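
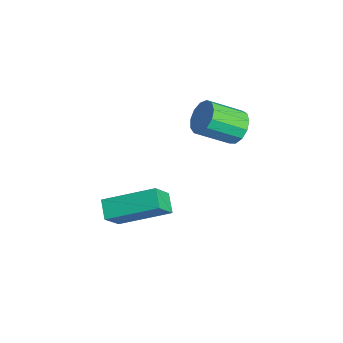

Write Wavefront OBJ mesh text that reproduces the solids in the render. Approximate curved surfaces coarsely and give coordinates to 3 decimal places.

v -1.786 3.918 2.821
v -1.182 4.031 3.196
v -1.47 2.796 4.034
v -2.074 2.682 3.659
v -1.477 4.232 3.39
v -1.764 2.996 4.228
v -1.869 4.332 3.404
v -2.157 3.097 4.242
v -2.236 4.301 3.232
v -2.524 3.066 4.07
v -2.459 4.148 2.93
v -2.747 2.913 3.768
v -2.469 3.922 2.594
v -2.757 2.687 3.431
v -2.262 3.695 2.329
v -2.55 2.46 3.167
v -1.904 3.538 2.221
v -2.192 2.303 3.058
v -1.508 3.502 2.303
v -1.796 2.266 3.141
v -1.201 3.598 2.55
v -1.489 2.362 3.388
v -1.079 3.795 2.883
v -1.367 2.56 3.721
v -1.218 -0.846 -0.433
v -1.921 -0.693 -0.04
v -0.417 0.867 0.333
v -1.12 1.02 0.726
v -0.78 -1.52 0.614
v -1.483 -1.367 1.007
v 0.021 0.193 1.38
v -0.682 0.346 1.773
f 2 1 5
f 2 5 3
f 3 5 6
f 3 6 4
f 5 1 7
f 5 7 6
f 6 7 8
f 6 8 4
f 7 1 9
f 7 9 8
f 8 9 10
f 8 10 4
f 9 1 11
f 9 11 10
f 10 11 12
f 10 12 4
f 11 1 13
f 11 13 12
f 12 13 14
f 12 14 4
f 13 1 15
f 13 15 14
f 14 15 16
f 14 16 4
f 15 1 17
f 15 17 16
f 16 17 18
f 16 18 4
f 17 1 19
f 17 19 18
f 18 19 20
f 18 20 4
f 19 1 21
f 19 21 20
f 20 21 22
f 20 22 4
f 21 1 23
f 21 23 22
f 22 23 24
f 22 24 4
f 23 1 2
f 23 2 24
f 24 2 3
f 24 3 4
f 26 28 25
f 29 26 25
f 25 28 27
f 27 29 25
f 26 32 28
f 30 26 29
f 30 32 26
f 28 32 27
f 31 29 27
f 27 32 31
f 31 30 29
f 32 30 31



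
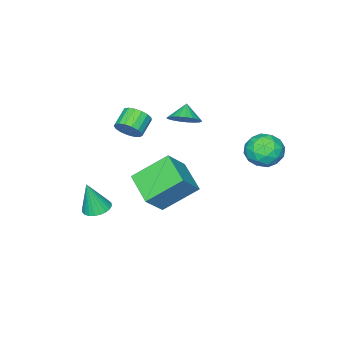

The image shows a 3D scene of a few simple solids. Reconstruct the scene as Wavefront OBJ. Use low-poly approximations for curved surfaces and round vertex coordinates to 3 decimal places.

v 0.437 -2.833 1.155
v 0.826 -3.347 1.577
v -0.128 -3.6 2.147
v -0.517 -3.087 1.725
v 0.857 -3.034 1.769
v -0.097 -3.287 2.339
v 0.792 -2.674 1.82
v -0.162 -2.928 2.39
v 0.646 -2.352 1.718
v -0.308 -2.605 2.288
v 0.452 -2.139 1.488
v -0.502 -2.393 2.058
v 0.254 -2.086 1.181
v -0.7 -2.339 1.752
v 0.099 -2.203 0.869
v -0.855 -2.457 1.439
v 0.021 -2.466 0.622
v -0.933 -2.719 1.192
v 0.038 -2.812 0.497
v -0.916 -3.065 1.067
v 0.147 -3.163 0.523
v -0.807 -3.417 1.093
v 0.322 -3.439 0.693
v -0.632 -3.692 1.263
v 0.524 -3.576 0.97
v -0.43 -3.829 1.54
v 0.705 -3.542 1.289
v -0.249 -3.796 1.859
v -3.572 2.933 1.052
v -3.265 3.44 0.171
v -1.995 3.12 1.709
v -1.688 3.627 0.828
v -2.377 4.087 1.492
v -3.352 3.971 1.086
v -1.908 2.589 0.794
v -2.883 2.473 0.388
v -2.237 3.227 0.011
v -2.526 4.153 0.443
v -2.734 2.407 1.437
v -3.023 3.333 1.869
v -3.557 3.17 0.554
v -1.703 3.39 1.326
v -2.108 3.661 1.717
v -1.928 3.958 1.199
v -3.608 3.482 1.092
v -3.427 3.78 0.574
v -2.906 4.161 1.35
v -1.833 2.78 1.306
v -1.652 3.078 0.788
v -3.332 2.602 0.681
v -3.152 2.899 0.163
v -2.354 2.399 0.53
v -2.772 3.343 -0.058
v -1.845 3.453 0.328
v -1.975 2.842 0.308
v -2.547 2.774 0.07
v -2.942 3.887 0.196
v -2.016 3.997 0.582
v -2.421 4.268 0.972
v -2.993 4.199 0.734
v -2.338 3.762 0.102
v -3.244 2.563 1.298
v -2.318 2.673 1.684
v -2.267 2.361 1.146
v -2.839 2.292 0.908
v -3.415 3.107 1.552
v -2.488 3.217 1.938
v -2.713 3.786 1.81
v -3.285 3.718 1.572
v -2.922 2.798 1.778
v 3.52 -2.042 -2.523
v 4.238 -1.857 -2.637
v 3.88 -2.358 -0.777
v 4.123 -1.598 -2.567
v 3.916 -1.406 -2.489
v 3.649 -1.311 -2.417
v 3.362 -1.327 -2.361
v 3.099 -1.452 -2.33
v 2.901 -1.667 -2.328
v 2.797 -1.939 -2.355
v 2.803 -2.227 -2.409
v 2.918 -2.487 -2.479
v 3.125 -2.679 -2.556
v 3.392 -2.774 -2.629
v 3.679 -2.757 -2.685
v 3.941 -2.632 -2.716
v 4.14 -2.417 -2.718
v 4.244 -2.145 -2.69
v 0.852 1.248 0.799
v 1.984 1.218 1.998
v 1.566 2.832 0.164
v 2.698 2.802 1.364
v 2.202 0.118 -0.504
v 3.334 0.088 0.696
v 2.916 1.702 -1.138
v 4.048 1.672 0.061
v -2.363 -1.647 1.085
v -1.685 -2.136 1.391
v -2.957 -2.013 1.815
v -1.645 -1.821 1.581
v -1.729 -1.476 1.685
v -1.923 -1.161 1.686
v -2.192 -0.93 1.582
v -2.492 -0.822 1.393
v -2.769 -0.858 1.15
v -2.976 -1.03 0.896
v -3.077 -1.308 0.675
v -3.054 -1.646 0.524
v -2.913 -1.983 0.47
v -2.676 -2.263 0.523
v -2.385 -2.436 0.673
v -2.09 -2.473 0.894
v -1.843 -2.367 1.147
f 2 1 5
f 2 5 3
f 3 5 6
f 3 6 4
f 5 1 7
f 5 7 6
f 6 7 8
f 6 8 4
f 7 1 9
f 7 9 8
f 8 9 10
f 8 10 4
f 9 1 11
f 9 11 10
f 10 11 12
f 10 12 4
f 11 1 13
f 11 13 12
f 12 13 14
f 12 14 4
f 13 1 15
f 13 15 14
f 14 15 16
f 14 16 4
f 15 1 17
f 15 17 16
f 16 17 18
f 16 18 4
f 17 1 19
f 17 19 18
f 18 19 20
f 18 20 4
f 19 1 21
f 19 21 20
f 20 21 22
f 20 22 4
f 21 1 23
f 21 23 22
f 22 23 24
f 22 24 4
f 23 1 25
f 23 25 24
f 24 25 26
f 24 26 4
f 25 1 27
f 25 27 26
f 26 27 28
f 26 28 4
f 27 1 2
f 27 2 28
f 28 2 3
f 28 3 4
f 29 66 45
f 66 40 69
f 45 69 34
f 66 69 45
f 29 45 41
f 45 34 46
f 41 46 30
f 45 46 41
f 29 41 50
f 41 30 51
f 50 51 36
f 41 51 50
f 29 50 62
f 50 36 65
f 62 65 39
f 50 65 62
f 29 62 66
f 62 39 70
f 66 70 40
f 62 70 66
f 30 46 57
f 46 34 60
f 57 60 38
f 46 60 57
f 34 69 47
f 69 40 68
f 47 68 33
f 69 68 47
f 40 70 67
f 70 39 63
f 67 63 31
f 70 63 67
f 39 65 64
f 65 36 52
f 64 52 35
f 65 52 64
f 36 51 56
f 51 30 53
f 56 53 37
f 51 53 56
f 32 58 44
f 58 38 59
f 44 59 33
f 58 59 44
f 32 44 42
f 44 33 43
f 42 43 31
f 44 43 42
f 32 42 49
f 42 31 48
f 49 48 35
f 42 48 49
f 32 49 54
f 49 35 55
f 54 55 37
f 49 55 54
f 32 54 58
f 54 37 61
f 58 61 38
f 54 61 58
f 33 59 47
f 59 38 60
f 47 60 34
f 59 60 47
f 31 43 67
f 43 33 68
f 67 68 40
f 43 68 67
f 35 48 64
f 48 31 63
f 64 63 39
f 48 63 64
f 37 55 56
f 55 35 52
f 56 52 36
f 55 52 56
f 38 61 57
f 61 37 53
f 57 53 30
f 61 53 57
f 72 71 74
f 72 74 73
f 74 71 75
f 74 75 73
f 75 71 76
f 75 76 73
f 76 71 77
f 76 77 73
f 77 71 78
f 77 78 73
f 78 71 79
f 78 79 73
f 79 71 80
f 79 80 73
f 80 71 81
f 80 81 73
f 81 71 82
f 81 82 73
f 82 71 83
f 82 83 73
f 83 71 84
f 83 84 73
f 84 71 85
f 84 85 73
f 85 71 86
f 85 86 73
f 86 71 87
f 86 87 73
f 87 71 88
f 87 88 73
f 88 71 72
f 88 72 73
f 90 92 89
f 93 90 89
f 89 92 91
f 91 93 89
f 90 96 92
f 94 90 93
f 94 96 90
f 92 96 91
f 95 93 91
f 91 96 95
f 95 94 93
f 96 94 95
f 98 97 100
f 98 100 99
f 100 97 101
f 100 101 99
f 101 97 102
f 101 102 99
f 102 97 103
f 102 103 99
f 103 97 104
f 103 104 99
f 104 97 105
f 104 105 99
f 105 97 106
f 105 106 99
f 106 97 107
f 106 107 99
f 107 97 108
f 107 108 99
f 108 97 109
f 108 109 99
f 109 97 110
f 109 110 99
f 110 97 111
f 110 111 99
f 111 97 112
f 111 112 99
f 112 97 113
f 112 113 99
f 113 97 98
f 113 98 99



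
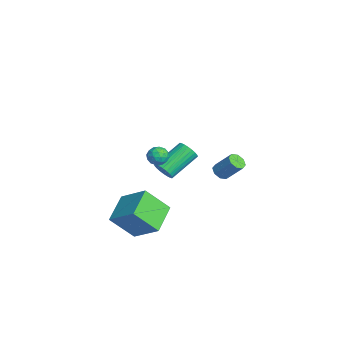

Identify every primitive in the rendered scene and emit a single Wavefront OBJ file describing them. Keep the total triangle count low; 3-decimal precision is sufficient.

v -2.185 1.564 -1.1
v -1.816 1.11 -0.969
v -1.225 1.922 0.172
v -1.595 2.376 0.04
v -1.633 1.403 -1.272
v -1.043 2.215 -0.131
v -1.774 1.79 -1.474
v -1.184 2.603 -0.334
v -2.156 2.045 -1.458
v -1.566 2.857 -0.317
v -2.555 2.018 -1.232
v -1.964 2.83 -0.091
v -2.737 1.725 -0.929
v -2.147 2.537 0.212
v -2.596 1.337 -0.726
v -2.006 2.15 0.414
v -2.214 1.083 -0.743
v -1.624 1.895 0.398
v 3.264 -4.347 -2.139
v 3.155 -5.674 -0.7
v 1.745 -3.429 -1.407
v 1.636 -4.755 0.031
v 4.464 -3.245 -1.031
v 4.355 -4.571 0.407
v 2.945 -2.326 -0.3
v 2.836 -3.653 1.139
v -3.247 -1.545 -1.33
v -2.773 -1.651 -0.799
v -3.618 -0.021 0.281
v -4.093 0.085 -0.25
v -2.633 -1.47 -0.962
v -3.478 0.16 0.118
v -2.587 -1.301 -1.181
v -3.432 0.329 -0.101
v -2.641 -1.169 -1.423
v -3.486 0.461 -0.343
v -2.787 -1.094 -1.651
v -3.632 0.536 -0.571
v -3.004 -1.087 -1.83
v -3.849 0.542 -0.75
v -3.257 -1.151 -1.932
v -4.102 0.479 -0.853
v -3.509 -1.274 -1.943
v -4.355 0.356 -0.864
v -3.722 -1.439 -1.861
v -4.567 0.191 -0.781
v -3.862 -1.62 -1.698
v -4.707 0.01 -0.618
v -3.908 -1.789 -1.479
v -4.753 -0.159 -0.399
v -3.854 -1.921 -1.237
v -4.699 -0.291 -0.157
v -3.708 -1.996 -1.009
v -4.553 -0.366 0.071
v -3.491 -2.002 -0.83
v -4.336 -0.373 0.25
v -3.238 -1.939 -0.727
v -4.083 -0.309 0.352
v -2.985 -1.816 -0.716
v -3.831 -0.186 0.363
v 2.051 -2.244 3.473
v 2.55 -2.569 3.738
v 1.77 -3.111 2.942
v 2.269 -3.436 3.207
v 1.765 -3.254 3.578
v 1.938 -2.718 3.906
v 2.382 -2.962 2.774
v 2.555 -2.426 3.102
v 2.755 -3.012 3.306
v 2.373 -3.193 3.803
v 1.947 -2.487 2.877
v 1.565 -2.668 3.374
v 2.325 -2.33 3.652
v 1.995 -3.35 3.028
v 1.698 -3.243 3.246
v 1.992 -3.434 3.402
v 1.965 -2.418 3.751
v 2.259 -2.609 3.907
v 1.797 -3.012 3.813
v 2.061 -3.071 2.773
v 2.355 -3.262 2.929
v 2.328 -2.246 3.278
v 2.622 -2.437 3.434
v 2.523 -2.668 2.867
v 2.739 -2.782 3.554
v 2.574 -3.291 3.242
v 2.64 -3.012 2.987
v 2.742 -2.698 3.18
v 2.515 -2.888 3.846
v 2.35 -3.398 3.534
v 2.053 -3.291 3.752
v 2.155 -2.976 3.945
v 2.635 -3.148 3.592
v 1.97 -2.282 3.146
v 1.805 -2.792 2.834
v 2.165 -2.704 2.735
v 2.267 -2.389 2.928
v 1.746 -2.389 3.438
v 1.581 -2.898 3.126
v 1.578 -2.982 3.5
v 1.68 -2.668 3.693
v 1.685 -2.532 3.088
f 2 1 5
f 2 5 3
f 3 5 6
f 3 6 4
f 5 1 7
f 5 7 6
f 6 7 8
f 6 8 4
f 7 1 9
f 7 9 8
f 8 9 10
f 8 10 4
f 9 1 11
f 9 11 10
f 10 11 12
f 10 12 4
f 11 1 13
f 11 13 12
f 12 13 14
f 12 14 4
f 13 1 15
f 13 15 14
f 14 15 16
f 14 16 4
f 15 1 17
f 15 17 16
f 16 17 18
f 16 18 4
f 17 1 2
f 17 2 18
f 18 2 3
f 18 3 4
f 20 22 19
f 23 20 19
f 19 22 21
f 21 23 19
f 20 26 22
f 24 20 23
f 24 26 20
f 22 26 21
f 25 23 21
f 21 26 25
f 25 24 23
f 26 24 25
f 28 27 31
f 28 31 29
f 29 31 32
f 29 32 30
f 31 27 33
f 31 33 32
f 32 33 34
f 32 34 30
f 33 27 35
f 33 35 34
f 34 35 36
f 34 36 30
f 35 27 37
f 35 37 36
f 36 37 38
f 36 38 30
f 37 27 39
f 37 39 38
f 38 39 40
f 38 40 30
f 39 27 41
f 39 41 40
f 40 41 42
f 40 42 30
f 41 27 43
f 41 43 42
f 42 43 44
f 42 44 30
f 43 27 45
f 43 45 44
f 44 45 46
f 44 46 30
f 45 27 47
f 45 47 46
f 46 47 48
f 46 48 30
f 47 27 49
f 47 49 48
f 48 49 50
f 48 50 30
f 49 27 51
f 49 51 50
f 50 51 52
f 50 52 30
f 51 27 53
f 51 53 52
f 52 53 54
f 52 54 30
f 53 27 55
f 53 55 54
f 54 55 56
f 54 56 30
f 55 27 57
f 55 57 56
f 56 57 58
f 56 58 30
f 57 27 59
f 57 59 58
f 58 59 60
f 58 60 30
f 59 27 28
f 59 28 60
f 60 28 29
f 60 29 30
f 61 98 77
f 98 72 101
f 77 101 66
f 98 101 77
f 61 77 73
f 77 66 78
f 73 78 62
f 77 78 73
f 61 73 82
f 73 62 83
f 82 83 68
f 73 83 82
f 61 82 94
f 82 68 97
f 94 97 71
f 82 97 94
f 61 94 98
f 94 71 102
f 98 102 72
f 94 102 98
f 62 78 89
f 78 66 92
f 89 92 70
f 78 92 89
f 66 101 79
f 101 72 100
f 79 100 65
f 101 100 79
f 72 102 99
f 102 71 95
f 99 95 63
f 102 95 99
f 71 97 96
f 97 68 84
f 96 84 67
f 97 84 96
f 68 83 88
f 83 62 85
f 88 85 69
f 83 85 88
f 64 90 76
f 90 70 91
f 76 91 65
f 90 91 76
f 64 76 74
f 76 65 75
f 74 75 63
f 76 75 74
f 64 74 81
f 74 63 80
f 81 80 67
f 74 80 81
f 64 81 86
f 81 67 87
f 86 87 69
f 81 87 86
f 64 86 90
f 86 69 93
f 90 93 70
f 86 93 90
f 65 91 79
f 91 70 92
f 79 92 66
f 91 92 79
f 63 75 99
f 75 65 100
f 99 100 72
f 75 100 99
f 67 80 96
f 80 63 95
f 96 95 71
f 80 95 96
f 69 87 88
f 87 67 84
f 88 84 68
f 87 84 88
f 70 93 89
f 93 69 85
f 89 85 62
f 93 85 89



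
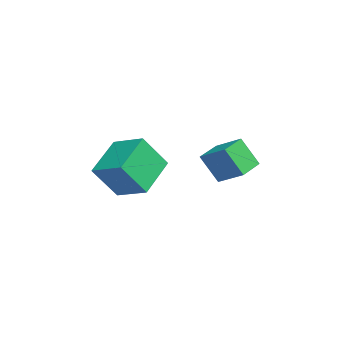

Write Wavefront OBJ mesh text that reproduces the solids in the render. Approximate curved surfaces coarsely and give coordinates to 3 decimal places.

v 1.272 -0.033 3.28
v 1.624 -0.832 4.488
v 2.022 0.919 3.691
v 2.374 0.12 4.898
v 2.566 -0.7 2.462
v 2.918 -1.499 3.669
v 3.316 0.252 2.872
v 3.668 -0.547 4.08
v 1.488 3.08 3.163
v 1.34 2.486 4.218
v 2.096 3.861 3.688
v 1.947 3.267 4.743
v 2.353 2.533 2.977
v 2.204 1.939 4.032
v 2.96 3.314 3.502
v 2.812 2.72 4.557
f 2 4 1
f 5 2 1
f 1 4 3
f 3 5 1
f 2 8 4
f 6 2 5
f 6 8 2
f 4 8 3
f 7 5 3
f 3 8 7
f 7 6 5
f 8 6 7
f 10 12 9
f 13 10 9
f 9 12 11
f 11 13 9
f 10 16 12
f 14 10 13
f 14 16 10
f 12 16 11
f 15 13 11
f 11 16 15
f 15 14 13
f 16 14 15



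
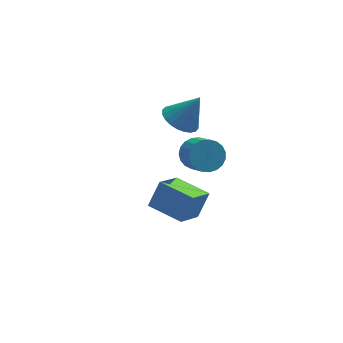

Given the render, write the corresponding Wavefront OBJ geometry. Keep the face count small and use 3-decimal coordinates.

v -3.695 1.021 -3.897
v -3.049 0.823 -3.737
v -4.091 0.437 -3.023
v -3.445 0.239 -2.863
v -3.635 0.902 -2.782
v -3.391 1.263 -3.322
v -3.749 -0.003 -3.438
v -3.505 0.358 -3.978
v -3.083 0.191 -3.453
v -3.012 0.75 -3.048
v -4.128 0.51 -3.712
v -4.057 1.069 -3.307
v -3.338 0.973 -3.894
v -3.802 0.287 -2.866
v -3.914 0.676 -2.819
v -3.535 0.56 -2.725
v -3.538 1.231 -3.65
v -3.159 1.115 -3.556
v -3.503 1.162 -2.995
v -3.981 0.145 -3.204
v -3.602 0.029 -3.11
v -3.605 0.7 -4.035
v -3.226 0.584 -3.941
v -3.637 0.098 -3.765
v -2.978 0.485 -3.633
v -3.21 0.142 -3.119
v -3.389 -0 -3.457
v -3.245 0.212 -3.774
v -2.936 0.814 -3.394
v -3.169 0.471 -2.881
v -3.281 0.86 -2.833
v -3.137 1.072 -3.151
v -2.956 0.442 -3.228
v -3.971 0.789 -3.879
v -4.204 0.446 -3.366
v -4.003 0.188 -3.609
v -3.859 0.4 -3.927
v -3.93 1.118 -3.641
v -4.162 0.775 -3.127
v -3.895 1.048 -2.986
v -3.751 1.26 -3.303
v -4.184 0.818 -3.532
v -5.015 -1.506 -1.16
v -4.362 -1.047 0.039
v -3.973 -0.431 -2.14
v -3.319 0.028 -0.941
v -3.781 -2.848 -1.319
v -3.127 -2.389 -0.12
v -2.738 -1.773 -2.299
v -2.085 -1.314 -1.1
v -2.63 2.242 1.308
v -1.981 2.918 0.958
v -1.71 2.158 2.852
v -2.246 3.148 1.129
v -2.57 3.24 1.326
v -2.903 3.18 1.521
v -3.194 2.978 1.684
v -3.399 2.663 1.789
v -3.487 2.284 1.821
v -3.445 1.899 1.774
v -3.279 1.566 1.657
v -3.014 1.336 1.487
v -2.69 1.244 1.289
v -2.358 1.304 1.094
v -2.066 1.507 0.932
v -1.861 1.822 0.826
v -1.773 2.2 0.795
v -1.815 2.585 0.841
v -2.692 -1.323 2.097
v -2.379 -1.785 1.443
v -2.194 -2.999 2.389
v -2.508 -2.537 3.043
v -2.083 -1.636 1.577
v -1.898 -2.85 2.523
v -1.892 -1.432 1.801
v -1.708 -2.646 2.747
v -1.84 -1.21 2.076
v -1.656 -2.424 3.022
v -1.935 -1.007 2.355
v -1.751 -2.221 3.301
v -2.161 -0.859 2.589
v -1.977 -2.073 3.535
v -2.479 -0.791 2.738
v -2.295 -2.005 3.684
v -2.834 -0.815 2.776
v -2.649 -2.029 3.722
v -3.164 -0.927 2.697
v -2.98 -2.141 3.643
v -3.413 -1.107 2.514
v -3.228 -2.321 3.46
v -3.537 -1.325 2.259
v -3.352 -2.539 3.205
v -3.515 -1.542 1.976
v -3.331 -2.756 2.922
v -3.351 -1.722 1.714
v -3.166 -2.936 2.66
v -3.073 -1.832 1.518
v -2.888 -3.046 2.464
v -2.729 -1.855 1.422
v -2.545 -3.069 2.368
f 1 38 17
f 38 12 41
f 17 41 6
f 38 41 17
f 1 17 13
f 17 6 18
f 13 18 2
f 17 18 13
f 1 13 22
f 13 2 23
f 22 23 8
f 13 23 22
f 1 22 34
f 22 8 37
f 34 37 11
f 22 37 34
f 1 34 38
f 34 11 42
f 38 42 12
f 34 42 38
f 2 18 29
f 18 6 32
f 29 32 10
f 18 32 29
f 6 41 19
f 41 12 40
f 19 40 5
f 41 40 19
f 12 42 39
f 42 11 35
f 39 35 3
f 42 35 39
f 11 37 36
f 37 8 24
f 36 24 7
f 37 24 36
f 8 23 28
f 23 2 25
f 28 25 9
f 23 25 28
f 4 30 16
f 30 10 31
f 16 31 5
f 30 31 16
f 4 16 14
f 16 5 15
f 14 15 3
f 16 15 14
f 4 14 21
f 14 3 20
f 21 20 7
f 14 20 21
f 4 21 26
f 21 7 27
f 26 27 9
f 21 27 26
f 4 26 30
f 26 9 33
f 30 33 10
f 26 33 30
f 5 31 19
f 31 10 32
f 19 32 6
f 31 32 19
f 3 15 39
f 15 5 40
f 39 40 12
f 15 40 39
f 7 20 36
f 20 3 35
f 36 35 11
f 20 35 36
f 9 27 28
f 27 7 24
f 28 24 8
f 27 24 28
f 10 33 29
f 33 9 25
f 29 25 2
f 33 25 29
f 44 46 43
f 47 44 43
f 43 46 45
f 45 47 43
f 44 50 46
f 48 44 47
f 48 50 44
f 46 50 45
f 49 47 45
f 45 50 49
f 49 48 47
f 50 48 49
f 52 51 54
f 52 54 53
f 54 51 55
f 54 55 53
f 55 51 56
f 55 56 53
f 56 51 57
f 56 57 53
f 57 51 58
f 57 58 53
f 58 51 59
f 58 59 53
f 59 51 60
f 59 60 53
f 60 51 61
f 60 61 53
f 61 51 62
f 61 62 53
f 62 51 63
f 62 63 53
f 63 51 64
f 63 64 53
f 64 51 65
f 64 65 53
f 65 51 66
f 65 66 53
f 66 51 67
f 66 67 53
f 67 51 68
f 67 68 53
f 68 51 52
f 68 52 53
f 70 69 73
f 70 73 71
f 71 73 74
f 71 74 72
f 73 69 75
f 73 75 74
f 74 75 76
f 74 76 72
f 75 69 77
f 75 77 76
f 76 77 78
f 76 78 72
f 77 69 79
f 77 79 78
f 78 79 80
f 78 80 72
f 79 69 81
f 79 81 80
f 80 81 82
f 80 82 72
f 81 69 83
f 81 83 82
f 82 83 84
f 82 84 72
f 83 69 85
f 83 85 84
f 84 85 86
f 84 86 72
f 85 69 87
f 85 87 86
f 86 87 88
f 86 88 72
f 87 69 89
f 87 89 88
f 88 89 90
f 88 90 72
f 89 69 91
f 89 91 90
f 90 91 92
f 90 92 72
f 91 69 93
f 91 93 92
f 92 93 94
f 92 94 72
f 93 69 95
f 93 95 94
f 94 95 96
f 94 96 72
f 95 69 97
f 95 97 96
f 96 97 98
f 96 98 72
f 97 69 99
f 97 99 98
f 98 99 100
f 98 100 72
f 99 69 70
f 99 70 100
f 100 70 71
f 100 71 72



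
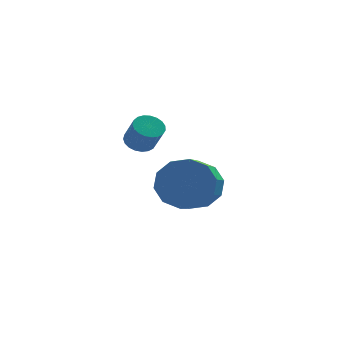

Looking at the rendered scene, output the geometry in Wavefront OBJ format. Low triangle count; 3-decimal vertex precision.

v 2.196 2.303 1.664
v 2.649 2.033 1.359
v 2.918 1.407 2.31
v 2.464 1.677 2.616
v 2.766 2.235 1.458
v 3.035 1.609 2.41
v 2.784 2.448 1.594
v 3.053 1.823 2.545
v 2.7 2.637 1.741
v 2.969 2.011 2.693
v 2.529 2.768 1.876
v 2.798 2.142 2.827
v 2.301 2.818 1.973
v 2.569 2.192 2.925
v 2.054 2.779 2.018
v 2.323 2.154 2.969
v 1.832 2.658 2.001
v 2.1 2.033 2.952
v 1.672 2.476 1.926
v 1.941 1.85 2.877
v 1.603 2.263 1.806
v 1.872 1.638 2.757
v 1.637 2.058 1.661
v 1.906 1.432 2.612
v 1.767 1.894 1.517
v 2.036 1.269 2.468
v 1.971 1.802 1.398
v 2.24 1.176 2.35
v 2.214 1.796 1.326
v 2.483 1.17 2.277
v 2.454 1.878 1.312
v 2.723 1.252 2.263
v 3.718 -0.554 0.632
v 4.486 -0.432 1.367
v 3.91 -2.325 2.282
v 3.142 -2.446 1.548
v 3.934 -0.151 1.6
v 3.359 -2.044 2.515
v 3.3 -0.025 1.463
v 2.724 -1.917 2.379
v 2.825 -0.1 1.009
v 2.249 -1.993 1.924
v 2.691 -0.348 0.411
v 2.116 -2.241 1.326
v 2.95 -0.675 -0.102
v 2.374 -2.568 0.813
v 3.501 -0.956 -0.335
v 2.926 -2.849 0.58
v 4.136 -1.083 -0.199
v 3.56 -2.975 0.717
v 4.611 -1.007 0.256
v 4.035 -2.9 1.171
v 4.744 -0.759 0.854
v 4.169 -2.652 1.769
f 2 1 5
f 2 5 3
f 3 5 6
f 3 6 4
f 5 1 7
f 5 7 6
f 6 7 8
f 6 8 4
f 7 1 9
f 7 9 8
f 8 9 10
f 8 10 4
f 9 1 11
f 9 11 10
f 10 11 12
f 10 12 4
f 11 1 13
f 11 13 12
f 12 13 14
f 12 14 4
f 13 1 15
f 13 15 14
f 14 15 16
f 14 16 4
f 15 1 17
f 15 17 16
f 16 17 18
f 16 18 4
f 17 1 19
f 17 19 18
f 18 19 20
f 18 20 4
f 19 1 21
f 19 21 20
f 20 21 22
f 20 22 4
f 21 1 23
f 21 23 22
f 22 23 24
f 22 24 4
f 23 1 25
f 23 25 24
f 24 25 26
f 24 26 4
f 25 1 27
f 25 27 26
f 26 27 28
f 26 28 4
f 27 1 29
f 27 29 28
f 28 29 30
f 28 30 4
f 29 1 31
f 29 31 30
f 30 31 32
f 30 32 4
f 31 1 2
f 31 2 32
f 32 2 3
f 32 3 4
f 34 33 37
f 34 37 35
f 35 37 38
f 35 38 36
f 37 33 39
f 37 39 38
f 38 39 40
f 38 40 36
f 39 33 41
f 39 41 40
f 40 41 42
f 40 42 36
f 41 33 43
f 41 43 42
f 42 43 44
f 42 44 36
f 43 33 45
f 43 45 44
f 44 45 46
f 44 46 36
f 45 33 47
f 45 47 46
f 46 47 48
f 46 48 36
f 47 33 49
f 47 49 48
f 48 49 50
f 48 50 36
f 49 33 51
f 49 51 50
f 50 51 52
f 50 52 36
f 51 33 53
f 51 53 52
f 52 53 54
f 52 54 36
f 53 33 34
f 53 34 54
f 54 34 35
f 54 35 36



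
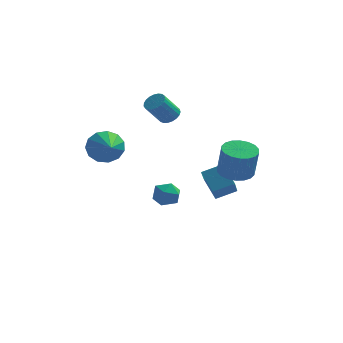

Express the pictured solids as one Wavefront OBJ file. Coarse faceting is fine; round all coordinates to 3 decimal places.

v -1.146 3.72 2.235
v -0.793 4.11 2.635
v -1.522 3.509 3.864
v -1.874 3.12 3.465
v -1.013 4.267 2.581
v -1.741 3.666 3.81
v -1.255 4.328 2.468
v -1.983 3.728 3.697
v -1.478 4.285 2.314
v -2.207 3.684 3.544
v -1.644 4.144 2.147
v -2.373 3.543 3.376
v -1.724 3.93 1.995
v -2.452 3.329 3.224
v -1.703 3.68 1.885
v -2.432 3.079 3.114
v -1.587 3.436 1.835
v -2.315 2.835 3.064
v -1.394 3.242 1.854
v -2.122 2.641 3.084
v -1.158 3.131 1.94
v -1.887 2.53 3.169
v -0.92 3.121 2.076
v -1.649 2.52 3.305
v -0.721 3.215 2.24
v -1.45 2.614 3.469
v -0.596 3.397 2.403
v -1.324 2.796 3.632
v -0.565 3.634 2.537
v -1.294 3.033 3.766
v -0.635 3.887 2.619
v -1.364 3.286 3.848
v -1.089 3.03 -3.562
v -0.495 2.866 -2.944
v -1.825 1.894 -3.156
v -1.231 1.73 -2.538
v -1.751 2.427 -2.469
v -1.297 3.129 -2.72
v -1.023 1.631 -3.38
v -0.569 2.333 -3.631
v -0.455 2.001 -2.831
v -0.904 2.494 -2.269
v -1.416 2.266 -3.831
v -1.865 2.759 -3.269
v -3.745 -1.458 2.239
v -3.177 -0.956 2.907
v -3.135 -3.322 3.121
v -3.692 -1.013 3.144
v -4.223 -1.21 3.093
v -4.602 -1.487 2.771
v -4.709 -1.754 2.281
v -4.51 -1.927 1.776
v -4.068 -1.952 1.419
v -3.523 -1.819 1.322
v -3.048 -1.572 1.516
v -2.795 -1.289 1.94
v -2.843 -1.06 2.458
v 0.889 1.871 -1.545
v 0.897 0.315 -0.194
v 1.976 2.265 -1.098
v 1.984 0.71 0.253
v 1.576 1.05 -2.493
v 1.584 -0.505 -1.142
v 2.663 1.445 -2.046
v 2.671 -0.111 -0.695
v 2.691 0.067 0.11
v 3.494 -0.441 -0.085
v 3.732 -0.735 1.654
v 2.929 -0.227 1.85
v 3.644 -0.039 -0.038
v 3.882 -0.333 1.702
v 3.605 0.384 0.039
v 3.843 0.09 1.778
v 3.385 0.744 0.13
v 3.623 0.451 1.869
v 3.028 0.97 0.217
v 3.266 0.677 1.956
v 2.604 1.017 0.283
v 2.842 0.724 2.022
v 2.197 0.876 0.314
v 2.435 0.583 2.054
v 1.888 0.575 0.306
v 2.126 0.281 2.045
v 1.738 0.173 0.258
v 1.976 -0.121 1.998
v 1.777 -0.25 0.182
v 2.015 -0.544 1.921
v 1.997 -0.611 0.091
v 2.235 -0.904 1.83
v 2.354 -0.837 0.004
v 2.592 -1.13 1.743
v 2.778 -0.884 -0.062
v 3.016 -1.177 1.677
v 3.185 -0.743 -0.094
v 3.423 -1.036 1.646
f 2 1 5
f 2 5 3
f 3 5 6
f 3 6 4
f 5 1 7
f 5 7 6
f 6 7 8
f 6 8 4
f 7 1 9
f 7 9 8
f 8 9 10
f 8 10 4
f 9 1 11
f 9 11 10
f 10 11 12
f 10 12 4
f 11 1 13
f 11 13 12
f 12 13 14
f 12 14 4
f 13 1 15
f 13 15 14
f 14 15 16
f 14 16 4
f 15 1 17
f 15 17 16
f 16 17 18
f 16 18 4
f 17 1 19
f 17 19 18
f 18 19 20
f 18 20 4
f 19 1 21
f 19 21 20
f 20 21 22
f 20 22 4
f 21 1 23
f 21 23 22
f 22 23 24
f 22 24 4
f 23 1 25
f 23 25 24
f 24 25 26
f 24 26 4
f 25 1 27
f 25 27 26
f 26 27 28
f 26 28 4
f 27 1 29
f 27 29 28
f 28 29 30
f 28 30 4
f 29 1 31
f 29 31 30
f 30 31 32
f 30 32 4
f 31 1 2
f 31 2 32
f 32 2 3
f 32 3 4
f 33 44 38
f 33 38 34
f 33 34 40
f 33 40 43
f 33 43 44
f 34 38 42
f 38 44 37
f 44 43 35
f 43 40 39
f 40 34 41
f 36 42 37
f 36 37 35
f 36 35 39
f 36 39 41
f 36 41 42
f 37 42 38
f 35 37 44
f 39 35 43
f 41 39 40
f 42 41 34
f 46 45 48
f 46 48 47
f 48 45 49
f 48 49 47
f 49 45 50
f 49 50 47
f 50 45 51
f 50 51 47
f 51 45 52
f 51 52 47
f 52 45 53
f 52 53 47
f 53 45 54
f 53 54 47
f 54 45 55
f 54 55 47
f 55 45 56
f 55 56 47
f 56 45 57
f 56 57 47
f 57 45 46
f 57 46 47
f 59 61 58
f 62 59 58
f 58 61 60
f 60 62 58
f 59 65 61
f 63 59 62
f 63 65 59
f 61 65 60
f 64 62 60
f 60 65 64
f 64 63 62
f 65 63 64
f 67 66 70
f 67 70 68
f 68 70 71
f 68 71 69
f 70 66 72
f 70 72 71
f 71 72 73
f 71 73 69
f 72 66 74
f 72 74 73
f 73 74 75
f 73 75 69
f 74 66 76
f 74 76 75
f 75 76 77
f 75 77 69
f 76 66 78
f 76 78 77
f 77 78 79
f 77 79 69
f 78 66 80
f 78 80 79
f 79 80 81
f 79 81 69
f 80 66 82
f 80 82 81
f 81 82 83
f 81 83 69
f 82 66 84
f 82 84 83
f 83 84 85
f 83 85 69
f 84 66 86
f 84 86 85
f 85 86 87
f 85 87 69
f 86 66 88
f 86 88 87
f 87 88 89
f 87 89 69
f 88 66 90
f 88 90 89
f 89 90 91
f 89 91 69
f 90 66 92
f 90 92 91
f 91 92 93
f 91 93 69
f 92 66 94
f 92 94 93
f 93 94 95
f 93 95 69
f 94 66 67
f 94 67 95
f 95 67 68
f 95 68 69



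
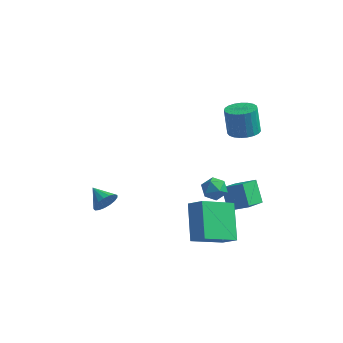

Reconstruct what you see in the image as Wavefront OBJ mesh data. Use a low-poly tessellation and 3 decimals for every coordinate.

v 3.544 1.399 -3.022
v 3.416 -0.271 -1.966
v 2.965 2.07 -2.03
v 2.837 0.4 -0.974
v 4.523 1.6 -2.586
v 4.395 -0.07 -1.53
v 3.944 2.271 -1.594
v 3.816 0.601 -0.538
v 3.109 2.762 1.456
v 3.753 3.252 1.489
v 3.455 3.548 2.898
v 2.811 3.058 2.864
v 3.509 3.464 1.393
v 3.211 3.76 2.801
v 3.196 3.554 1.308
v 2.897 3.85 2.716
v 2.867 3.507 1.248
v 2.569 3.803 2.657
v 2.581 3.331 1.224
v 2.283 3.627 2.633
v 2.386 3.057 1.241
v 2.088 3.353 2.649
v 2.316 2.732 1.294
v 2.018 3.028 2.703
v 2.383 2.412 1.376
v 2.085 2.708 2.784
v 2.576 2.153 1.471
v 2.278 2.449 2.88
v 2.861 1.999 1.563
v 2.562 2.295 2.972
v 3.188 1.977 1.637
v 2.89 2.273 3.046
v 3.503 2.09 1.68
v 3.204 2.386 3.089
v 3.749 2.32 1.684
v 3.45 2.616 3.092
v 3.884 2.627 1.648
v 3.586 2.923 3.057
v 3.886 2.956 1.579
v 3.588 3.252 2.988
v -2.585 -1.006 -2.699
v -2.215 -0.77 -2.154
v -3.495 -0.454 -2.321
v -2.17 -0.535 -2.389
v -2.221 -0.408 -2.695
v -2.354 -0.419 -3.002
v -2.541 -0.563 -3.24
v -2.737 -0.81 -3.353
v -2.899 -1.101 -3.317
v -2.989 -1.37 -3.14
v -2.986 -1.556 -2.861
v -2.891 -1.616 -2.545
v -2.726 -1.537 -2.265
v -2.529 -1.335 -2.084
v -2.344 -1.058 -2.044
v 3.252 -3.032 -1.692
v 2.567 -1.547 -0.39
v 2.478 -2.845 -2.313
v 1.793 -1.36 -1.011
v 4.367 -1.66 -2.669
v 3.682 -0.175 -1.367
v 3.593 -1.473 -3.29
v 2.908 0.012 -1.988
v 2.737 -2.176 1.436
v 3.104 -1.641 1.65
v 3.636 -2.599 0.95
v 4.003 -2.064 1.164
v 3.772 -2.522 1.615
v 3.216 -2.261 1.916
v 3.524 -1.979 0.684
v 2.968 -1.718 0.985
v 3.591 -1.519 1.186
v 3.744 -1.855 1.761
v 2.996 -2.385 0.839
v 3.149 -2.721 1.414
f 2 4 1
f 5 2 1
f 1 4 3
f 3 5 1
f 2 8 4
f 6 2 5
f 6 8 2
f 4 8 3
f 7 5 3
f 3 8 7
f 7 6 5
f 8 6 7
f 10 9 13
f 10 13 11
f 11 13 14
f 11 14 12
f 13 9 15
f 13 15 14
f 14 15 16
f 14 16 12
f 15 9 17
f 15 17 16
f 16 17 18
f 16 18 12
f 17 9 19
f 17 19 18
f 18 19 20
f 18 20 12
f 19 9 21
f 19 21 20
f 20 21 22
f 20 22 12
f 21 9 23
f 21 23 22
f 22 23 24
f 22 24 12
f 23 9 25
f 23 25 24
f 24 25 26
f 24 26 12
f 25 9 27
f 25 27 26
f 26 27 28
f 26 28 12
f 27 9 29
f 27 29 28
f 28 29 30
f 28 30 12
f 29 9 31
f 29 31 30
f 30 31 32
f 30 32 12
f 31 9 33
f 31 33 32
f 32 33 34
f 32 34 12
f 33 9 35
f 33 35 34
f 34 35 36
f 34 36 12
f 35 9 37
f 35 37 36
f 36 37 38
f 36 38 12
f 37 9 39
f 37 39 38
f 38 39 40
f 38 40 12
f 39 9 10
f 39 10 40
f 40 10 11
f 40 11 12
f 42 41 44
f 42 44 43
f 44 41 45
f 44 45 43
f 45 41 46
f 45 46 43
f 46 41 47
f 46 47 43
f 47 41 48
f 47 48 43
f 48 41 49
f 48 49 43
f 49 41 50
f 49 50 43
f 50 41 51
f 50 51 43
f 51 41 52
f 51 52 43
f 52 41 53
f 52 53 43
f 53 41 54
f 53 54 43
f 54 41 55
f 54 55 43
f 55 41 42
f 55 42 43
f 57 59 56
f 60 57 56
f 56 59 58
f 58 60 56
f 57 63 59
f 61 57 60
f 61 63 57
f 59 63 58
f 62 60 58
f 58 63 62
f 62 61 60
f 63 61 62
f 64 75 69
f 64 69 65
f 64 65 71
f 64 71 74
f 64 74 75
f 65 69 73
f 69 75 68
f 75 74 66
f 74 71 70
f 71 65 72
f 67 73 68
f 67 68 66
f 67 66 70
f 67 70 72
f 67 72 73
f 68 73 69
f 66 68 75
f 70 66 74
f 72 70 71
f 73 72 65



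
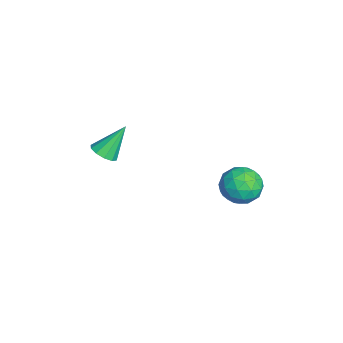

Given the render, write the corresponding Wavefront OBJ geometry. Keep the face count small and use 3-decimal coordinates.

v 1.863 3.196 0.602
v 2.408 4.099 0.054
v 2.292 2.041 -0.874
v 2.837 2.944 -1.422
v 3.309 2.473 -0.438
v 3.044 3.187 0.474
v 1.656 2.953 -1.294
v 1.391 3.667 -0.382
v 2.281 3.948 -1.118
v 3.302 3.652 -0.588
v 1.398 2.488 -0.232
v 2.419 2.192 0.298
v 2.098 3.749 0.457
v 2.602 2.391 -1.277
v 2.88 2.115 -0.699
v 3.2 2.645 -1.021
v 2.471 3.213 0.704
v 2.792 3.743 0.382
v 3.322 2.788 0.093
v 1.908 2.397 -1.202
v 2.229 2.927 -1.524
v 1.5 3.495 0.201
v 1.82 4.025 -0.121
v 1.378 3.352 -0.913
v 2.343 4.191 -0.553
v 2.596 3.512 -1.421
v 1.901 3.517 -1.346
v 1.745 3.937 -0.81
v 2.944 4.017 -0.242
v 3.196 3.338 -1.109
v 3.473 3.061 -0.531
v 3.318 3.481 0.005
v 2.869 3.928 -0.931
v 1.504 2.802 0.289
v 1.756 2.123 -0.578
v 1.382 2.659 -0.825
v 1.227 3.079 -0.289
v 2.104 2.628 0.601
v 2.357 1.949 -0.267
v 2.955 2.203 -0.01
v 2.799 2.623 0.526
v 1.831 2.212 0.111
v -1.644 -3.598 -0.851
v -0.93 -3.202 -0.928
v -2.116 -2.422 0.811
v -1.277 -2.955 -1.202
v -1.765 -2.953 -1.342
v -2.206 -3.198 -1.294
v -2.432 -3.596 -1.077
v -2.357 -3.995 -0.773
v -2.01 -4.242 -0.499
v -1.523 -4.244 -0.359
v -1.082 -3.999 -0.407
v -0.855 -3.601 -0.625
f 1 38 17
f 38 12 41
f 17 41 6
f 38 41 17
f 1 17 13
f 17 6 18
f 13 18 2
f 17 18 13
f 1 13 22
f 13 2 23
f 22 23 8
f 13 23 22
f 1 22 34
f 22 8 37
f 34 37 11
f 22 37 34
f 1 34 38
f 34 11 42
f 38 42 12
f 34 42 38
f 2 18 29
f 18 6 32
f 29 32 10
f 18 32 29
f 6 41 19
f 41 12 40
f 19 40 5
f 41 40 19
f 12 42 39
f 42 11 35
f 39 35 3
f 42 35 39
f 11 37 36
f 37 8 24
f 36 24 7
f 37 24 36
f 8 23 28
f 23 2 25
f 28 25 9
f 23 25 28
f 4 30 16
f 30 10 31
f 16 31 5
f 30 31 16
f 4 16 14
f 16 5 15
f 14 15 3
f 16 15 14
f 4 14 21
f 14 3 20
f 21 20 7
f 14 20 21
f 4 21 26
f 21 7 27
f 26 27 9
f 21 27 26
f 4 26 30
f 26 9 33
f 30 33 10
f 26 33 30
f 5 31 19
f 31 10 32
f 19 32 6
f 31 32 19
f 3 15 39
f 15 5 40
f 39 40 12
f 15 40 39
f 7 20 36
f 20 3 35
f 36 35 11
f 20 35 36
f 9 27 28
f 27 7 24
f 28 24 8
f 27 24 28
f 10 33 29
f 33 9 25
f 29 25 2
f 33 25 29
f 44 43 46
f 44 46 45
f 46 43 47
f 46 47 45
f 47 43 48
f 47 48 45
f 48 43 49
f 48 49 45
f 49 43 50
f 49 50 45
f 50 43 51
f 50 51 45
f 51 43 52
f 51 52 45
f 52 43 53
f 52 53 45
f 53 43 54
f 53 54 45
f 54 43 44
f 54 44 45



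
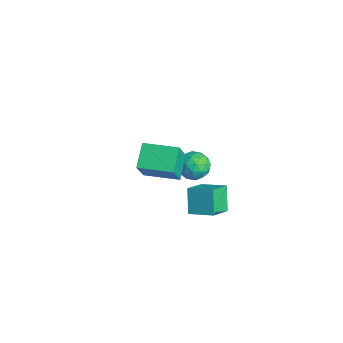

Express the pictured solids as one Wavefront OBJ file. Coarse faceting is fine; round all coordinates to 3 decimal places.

v -2.701 2.215 -3.666
v -2.057 2.68 -3.095
v -1.863 0.88 -3.525
v -1.219 1.345 -2.954
v -2.124 1.169 -2.628
v -2.642 1.994 -2.715
v -1.278 1.566 -3.905
v -1.796 2.391 -3.992
v -1.178 2.278 -3.242
v -1.701 2.033 -2.453
v -2.219 1.527 -4.167
v -2.742 1.282 -3.378
v -2.452 2.565 -3.393
v -1.468 0.995 -3.227
v -2 0.892 -3.036
v -1.621 1.165 -2.7
v -2.796 2.162 -3.17
v -2.418 2.435 -2.834
v -2.458 1.547 -2.56
v -1.502 1.125 -3.786
v -1.124 1.398 -3.45
v -2.299 2.395 -3.92
v -1.92 2.668 -3.584
v -1.462 2.013 -4.06
v -1.557 2.602 -3.144
v -1.065 1.817 -3.061
v -1.099 1.947 -3.62
v -1.403 2.432 -3.671
v -1.865 2.457 -2.68
v -1.372 1.673 -2.597
v -1.904 1.57 -2.406
v -2.209 2.055 -2.457
v -1.348 2.222 -2.767
v -2.548 1.887 -4.023
v -2.055 1.103 -3.94
v -1.711 1.505 -4.163
v -2.016 1.99 -4.214
v -2.855 1.743 -3.559
v -2.363 0.958 -3.476
v -2.517 1.128 -2.949
v -2.821 1.613 -3
v -2.572 1.338 -3.853
v 2.376 -3.005 2.034
v 1.347 -2.243 2.815
v 3.558 -1.508 2.132
v 2.529 -0.746 2.913
v 3.091 -3.674 3.627
v 2.062 -2.912 4.408
v 4.273 -2.177 3.725
v 3.244 -1.415 4.506
v 2.692 0.139 -2.019
v 3.392 -0.977 -1.222
v 1.83 0.477 -0.788
v 2.53 -0.639 0.009
v 3.71 1.099 -1.569
v 4.41 -0.017 -0.772
v 2.848 1.437 -0.338
v 3.548 0.321 0.459
f 1 38 17
f 38 12 41
f 17 41 6
f 38 41 17
f 1 17 13
f 17 6 18
f 13 18 2
f 17 18 13
f 1 13 22
f 13 2 23
f 22 23 8
f 13 23 22
f 1 22 34
f 22 8 37
f 34 37 11
f 22 37 34
f 1 34 38
f 34 11 42
f 38 42 12
f 34 42 38
f 2 18 29
f 18 6 32
f 29 32 10
f 18 32 29
f 6 41 19
f 41 12 40
f 19 40 5
f 41 40 19
f 12 42 39
f 42 11 35
f 39 35 3
f 42 35 39
f 11 37 36
f 37 8 24
f 36 24 7
f 37 24 36
f 8 23 28
f 23 2 25
f 28 25 9
f 23 25 28
f 4 30 16
f 30 10 31
f 16 31 5
f 30 31 16
f 4 16 14
f 16 5 15
f 14 15 3
f 16 15 14
f 4 14 21
f 14 3 20
f 21 20 7
f 14 20 21
f 4 21 26
f 21 7 27
f 26 27 9
f 21 27 26
f 4 26 30
f 26 9 33
f 30 33 10
f 26 33 30
f 5 31 19
f 31 10 32
f 19 32 6
f 31 32 19
f 3 15 39
f 15 5 40
f 39 40 12
f 15 40 39
f 7 20 36
f 20 3 35
f 36 35 11
f 20 35 36
f 9 27 28
f 27 7 24
f 28 24 8
f 27 24 28
f 10 33 29
f 33 9 25
f 29 25 2
f 33 25 29
f 44 46 43
f 47 44 43
f 43 46 45
f 45 47 43
f 44 50 46
f 48 44 47
f 48 50 44
f 46 50 45
f 49 47 45
f 45 50 49
f 49 48 47
f 50 48 49
f 52 54 51
f 55 52 51
f 51 54 53
f 53 55 51
f 52 58 54
f 56 52 55
f 56 58 52
f 54 58 53
f 57 55 53
f 53 58 57
f 57 56 55
f 58 56 57



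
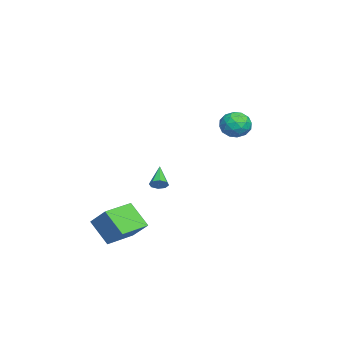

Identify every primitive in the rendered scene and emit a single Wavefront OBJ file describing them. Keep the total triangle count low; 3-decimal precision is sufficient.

v -2.167 -1.705 -3.243
v -1.885 -1.991 -2.913
v -3.333 -1.835 -2.357
v -1.866 -1.602 -2.832
v -2.024 -1.273 -2.991
v -2.265 -1.198 -3.298
v -2.449 -1.419 -3.573
v -2.468 -1.808 -3.654
v -2.31 -2.137 -3.495
v -2.069 -2.213 -3.188
v 1.115 3.144 2.657
v 1.869 3.265 3.056
v 1.671 2.095 1.924
v 2.425 2.216 2.323
v 1.75 1.906 2.761
v 1.406 2.554 3.214
v 2.134 2.806 1.766
v 1.79 3.454 2.219
v 2.499 3.056 2.506
v 2.262 2.5 3.121
v 1.278 2.86 1.859
v 1.041 2.304 2.474
v 1.443 3.296 2.921
v 2.097 2.064 2.059
v 1.7 1.882 2.316
v 2.144 1.953 2.551
v 1.171 2.879 3.014
v 1.614 2.95 3.249
v 1.545 2.151 3.075
v 1.926 2.41 1.731
v 2.369 2.481 1.966
v 1.396 3.407 2.429
v 1.84 3.478 2.664
v 1.995 3.209 1.905
v 2.256 3.245 2.832
v 2.584 2.628 2.401
v 2.412 2.975 2.074
v 2.21 3.356 2.34
v 2.117 2.918 3.194
v 2.444 2.302 2.763
v 2.048 2.119 3.02
v 1.845 2.5 3.286
v 2.487 2.795 2.87
v 1.096 3.058 2.217
v 1.423 2.442 1.786
v 1.695 2.86 1.694
v 1.492 3.241 1.96
v 0.956 2.732 2.579
v 1.284 2.115 2.148
v 1.33 2.004 2.64
v 1.128 2.385 2.906
v 1.053 2.565 2.11
v 2.457 -2.323 -5.065
v 1.842 -3.28 -3.829
v 3.114 -1.452 -4.065
v 2.498 -2.409 -2.828
v 3.922 -3.351 -5.132
v 3.306 -4.308 -3.895
v 4.578 -2.48 -4.131
v 3.963 -3.437 -2.895
f 2 1 4
f 2 4 3
f 4 1 5
f 4 5 3
f 5 1 6
f 5 6 3
f 6 1 7
f 6 7 3
f 7 1 8
f 7 8 3
f 8 1 9
f 8 9 3
f 9 1 10
f 9 10 3
f 10 1 2
f 10 2 3
f 11 48 27
f 48 22 51
f 27 51 16
f 48 51 27
f 11 27 23
f 27 16 28
f 23 28 12
f 27 28 23
f 11 23 32
f 23 12 33
f 32 33 18
f 23 33 32
f 11 32 44
f 32 18 47
f 44 47 21
f 32 47 44
f 11 44 48
f 44 21 52
f 48 52 22
f 44 52 48
f 12 28 39
f 28 16 42
f 39 42 20
f 28 42 39
f 16 51 29
f 51 22 50
f 29 50 15
f 51 50 29
f 22 52 49
f 52 21 45
f 49 45 13
f 52 45 49
f 21 47 46
f 47 18 34
f 46 34 17
f 47 34 46
f 18 33 38
f 33 12 35
f 38 35 19
f 33 35 38
f 14 40 26
f 40 20 41
f 26 41 15
f 40 41 26
f 14 26 24
f 26 15 25
f 24 25 13
f 26 25 24
f 14 24 31
f 24 13 30
f 31 30 17
f 24 30 31
f 14 31 36
f 31 17 37
f 36 37 19
f 31 37 36
f 14 36 40
f 36 19 43
f 40 43 20
f 36 43 40
f 15 41 29
f 41 20 42
f 29 42 16
f 41 42 29
f 13 25 49
f 25 15 50
f 49 50 22
f 25 50 49
f 17 30 46
f 30 13 45
f 46 45 21
f 30 45 46
f 19 37 38
f 37 17 34
f 38 34 18
f 37 34 38
f 20 43 39
f 43 19 35
f 39 35 12
f 43 35 39
f 54 56 53
f 57 54 53
f 53 56 55
f 55 57 53
f 54 60 56
f 58 54 57
f 58 60 54
f 56 60 55
f 59 57 55
f 55 60 59
f 59 58 57
f 60 58 59



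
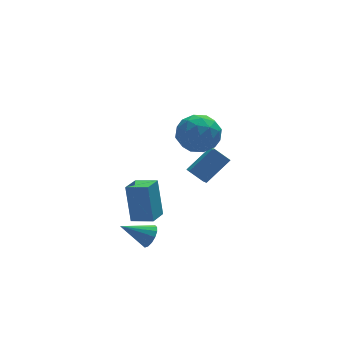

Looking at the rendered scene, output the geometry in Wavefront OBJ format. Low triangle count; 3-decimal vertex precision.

v 0.624 -2.697 3.296
v 1.393 -2.187 2.671
v 1.047 -4.273 2.529
v 1.816 -3.763 1.904
v 1.968 -3.863 3.004
v 1.706 -2.889 3.478
v 0.734 -3.571 1.722
v 0.472 -2.597 2.196
v 1.461 -2.727 1.699
v 2.224 -2.907 2.491
v 0.216 -3.553 2.709
v 0.979 -3.733 3.501
v 0.971 -2.303 3.051
v 1.469 -4.157 2.149
v 1.558 -4.215 2.796
v 2.01 -3.915 2.429
v 1.155 -2.716 3.525
v 1.607 -2.416 3.158
v 1.946 -3.401 3.353
v 0.833 -4.044 2.042
v 1.285 -3.744 1.675
v 0.43 -2.545 2.771
v 0.882 -2.245 2.404
v 0.494 -3.059 1.847
v 1.463 -2.321 2.112
v 1.712 -3.248 1.661
v 1.076 -3.135 1.554
v 0.922 -2.562 1.833
v 1.911 -2.427 2.577
v 2.16 -3.353 2.127
v 2.25 -3.412 2.773
v 2.096 -2.84 3.052
v 1.951 -2.745 2.006
v 0.28 -3.107 3.073
v 0.529 -4.033 2.623
v 0.344 -3.62 2.148
v 0.19 -3.048 2.427
v 0.728 -3.212 3.539
v 0.977 -4.139 3.088
v 1.518 -3.898 3.367
v 1.364 -3.325 3.646
v 0.489 -3.715 3.194
v 2.332 -0.667 -2.641
v 1.989 -2.164 -1.646
v 1.694 -0.123 -2.042
v 1.352 -1.62 -1.047
v 3.628 -0.28 -1.613
v 3.286 -1.777 -0.618
v 2.991 0.264 -1.014
v 2.648 -1.233 -0.019
v -1.593 -1.906 -3.699
v -1.637 -1.233 -1.795
v -0.849 -1.013 -3.997
v -0.893 -0.34 -2.093
v -0.707 -2.56 -3.447
v -0.751 -1.887 -1.543
v 0.037 -1.667 -3.745
v -0.007 -0.994 -1.841
v -1.342 -4.075 -3.245
v -0.994 -3.748 -2.804
v -2.638 -3.765 -2.455
v -1.08 -3.518 -3.034
v -1.236 -3.438 -3.321
v -1.42 -3.528 -3.588
v -1.583 -3.765 -3.763
v -1.682 -4.084 -3.799
v -1.689 -4.402 -3.687
v -1.603 -4.631 -3.456
v -1.447 -4.712 -3.169
v -1.263 -4.621 -2.903
v -1.1 -4.385 -2.728
v -1.002 -4.065 -2.691
f 1 38 17
f 38 12 41
f 17 41 6
f 38 41 17
f 1 17 13
f 17 6 18
f 13 18 2
f 17 18 13
f 1 13 22
f 13 2 23
f 22 23 8
f 13 23 22
f 1 22 34
f 22 8 37
f 34 37 11
f 22 37 34
f 1 34 38
f 34 11 42
f 38 42 12
f 34 42 38
f 2 18 29
f 18 6 32
f 29 32 10
f 18 32 29
f 6 41 19
f 41 12 40
f 19 40 5
f 41 40 19
f 12 42 39
f 42 11 35
f 39 35 3
f 42 35 39
f 11 37 36
f 37 8 24
f 36 24 7
f 37 24 36
f 8 23 28
f 23 2 25
f 28 25 9
f 23 25 28
f 4 30 16
f 30 10 31
f 16 31 5
f 30 31 16
f 4 16 14
f 16 5 15
f 14 15 3
f 16 15 14
f 4 14 21
f 14 3 20
f 21 20 7
f 14 20 21
f 4 21 26
f 21 7 27
f 26 27 9
f 21 27 26
f 4 26 30
f 26 9 33
f 30 33 10
f 26 33 30
f 5 31 19
f 31 10 32
f 19 32 6
f 31 32 19
f 3 15 39
f 15 5 40
f 39 40 12
f 15 40 39
f 7 20 36
f 20 3 35
f 36 35 11
f 20 35 36
f 9 27 28
f 27 7 24
f 28 24 8
f 27 24 28
f 10 33 29
f 33 9 25
f 29 25 2
f 33 25 29
f 44 46 43
f 47 44 43
f 43 46 45
f 45 47 43
f 44 50 46
f 48 44 47
f 48 50 44
f 46 50 45
f 49 47 45
f 45 50 49
f 49 48 47
f 50 48 49
f 52 54 51
f 55 52 51
f 51 54 53
f 53 55 51
f 52 58 54
f 56 52 55
f 56 58 52
f 54 58 53
f 57 55 53
f 53 58 57
f 57 56 55
f 58 56 57
f 60 59 62
f 60 62 61
f 62 59 63
f 62 63 61
f 63 59 64
f 63 64 61
f 64 59 65
f 64 65 61
f 65 59 66
f 65 66 61
f 66 59 67
f 66 67 61
f 67 59 68
f 67 68 61
f 68 59 69
f 68 69 61
f 69 59 70
f 69 70 61
f 70 59 71
f 70 71 61
f 71 59 72
f 71 72 61
f 72 59 60
f 72 60 61



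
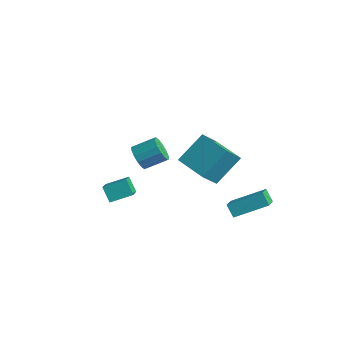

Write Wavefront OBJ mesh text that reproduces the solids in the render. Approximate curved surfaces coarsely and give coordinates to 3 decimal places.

v 1.027 -2.164 3.423
v 1.666 -2.332 2.954
v 2.391 -1.343 3.587
v 1.753 -1.176 4.057
v 1.451 -2.04 2.744
v 2.176 -1.051 3.377
v 1.122 -1.781 2.716
v 1.847 -0.792 3.349
v 0.768 -1.625 2.878
v 1.493 -0.636 3.511
v 0.484 -1.613 3.186
v 1.209 -0.624 3.819
v 0.345 -1.749 3.557
v 1.07 -0.761 4.19
v 0.389 -1.997 3.893
v 1.114 -1.008 4.526
v 0.604 -2.289 4.103
v 1.329 -1.3 4.736
v 0.933 -2.548 4.131
v 1.658 -1.559 4.764
v 1.287 -2.704 3.969
v 2.012 -1.715 4.602
v 1.571 -2.716 3.661
v 2.296 -1.727 4.294
v 1.71 -2.579 3.29
v 2.435 -1.591 3.923
v 1.318 0.39 2.14
v 1.582 1.92 3.584
v 1.152 1.587 0.902
v 1.416 3.117 2.346
v 3.264 0.343 1.834
v 3.528 1.873 3.278
v 3.098 1.54 0.596
v 3.362 3.07 2.04
v -3.634 0.024 -3.669
v -4.315 0.104 -2.809
v -2.904 1.12 -3.194
v -3.585 1.2 -2.334
v -2.395 -1.28 -2.566
v -3.076 -1.2 -1.706
v -1.665 -0.184 -2.091
v -2.346 -0.104 -1.231
v 3.009 2.409 -1.651
v 4.2 3.926 -0.77
v 2.035 3.71 -2.575
v 3.226 5.227 -1.694
v 3.594 2.353 -2.346
v 4.785 3.87 -1.465
v 2.62 3.654 -3.27
v 3.811 5.171 -2.389
f 2 1 5
f 2 5 3
f 3 5 6
f 3 6 4
f 5 1 7
f 5 7 6
f 6 7 8
f 6 8 4
f 7 1 9
f 7 9 8
f 8 9 10
f 8 10 4
f 9 1 11
f 9 11 10
f 10 11 12
f 10 12 4
f 11 1 13
f 11 13 12
f 12 13 14
f 12 14 4
f 13 1 15
f 13 15 14
f 14 15 16
f 14 16 4
f 15 1 17
f 15 17 16
f 16 17 18
f 16 18 4
f 17 1 19
f 17 19 18
f 18 19 20
f 18 20 4
f 19 1 21
f 19 21 20
f 20 21 22
f 20 22 4
f 21 1 23
f 21 23 22
f 22 23 24
f 22 24 4
f 23 1 25
f 23 25 24
f 24 25 26
f 24 26 4
f 25 1 2
f 25 2 26
f 26 2 3
f 26 3 4
f 28 30 27
f 31 28 27
f 27 30 29
f 29 31 27
f 28 34 30
f 32 28 31
f 32 34 28
f 30 34 29
f 33 31 29
f 29 34 33
f 33 32 31
f 34 32 33
f 36 38 35
f 39 36 35
f 35 38 37
f 37 39 35
f 36 42 38
f 40 36 39
f 40 42 36
f 38 42 37
f 41 39 37
f 37 42 41
f 41 40 39
f 42 40 41
f 44 46 43
f 47 44 43
f 43 46 45
f 45 47 43
f 44 50 46
f 48 44 47
f 48 50 44
f 46 50 45
f 49 47 45
f 45 50 49
f 49 48 47
f 50 48 49



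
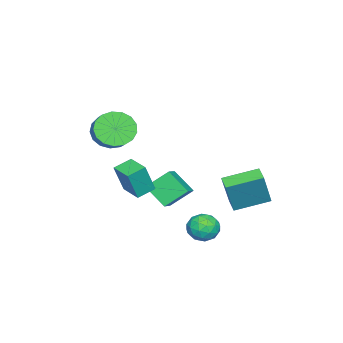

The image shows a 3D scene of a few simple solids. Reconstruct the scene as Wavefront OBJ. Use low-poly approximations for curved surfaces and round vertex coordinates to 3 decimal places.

v 0.083 -1.901 -1.51
v 0.558 -2.187 0.098
v 0.783 -0.806 -1.522
v 1.258 -1.092 0.085
v 0.902 -2.428 -1.845
v 1.377 -2.714 -0.238
v 1.602 -1.333 -1.858
v 2.077 -1.619 -0.25
v -0.258 -0.519 -3.122
v -0.513 -1.65 -2.155
v -0.892 0.43 -2.181
v -1.147 -0.701 -1.213
v 0.807 -0.319 -2.607
v 0.552 -1.45 -1.639
v 0.173 0.63 -1.665
v -0.082 -0.501 -0.698
v 1.653 -2.651 2.364
v 2.204 -2.457 1.504
v 2.899 -1.896 2.075
v 2.347 -2.089 2.936
v 1.881 -2.079 1.526
v 2.576 -1.518 2.097
v 1.506 -1.832 1.739
v 2.2 -1.271 2.311
v 1.164 -1.773 2.096
v 1.858 -1.212 2.668
v 0.934 -1.914 2.515
v 1.628 -1.353 3.086
v 0.869 -2.224 2.898
v 1.563 -1.663 3.47
v 0.983 -2.632 3.16
v 1.678 -2.071 3.731
v 1.251 -3.044 3.239
v 1.946 -2.483 3.81
v 1.611 -3.366 3.118
v 2.305 -2.805 3.689
v 1.98 -3.524 2.824
v 2.675 -2.963 3.395
v 2.275 -3.482 2.425
v 2.969 -2.921 2.996
v 2.427 -3.249 2.012
v 3.121 -2.688 2.583
v 2.401 -2.88 1.68
v 3.096 -2.318 2.251
v 2.384 2.912 -1.999
v 2.786 3.186 -2.685
v 3.534 2.334 -1.555
v 3.936 2.608 -2.241
v 3.679 3.157 -1.658
v 2.968 3.514 -1.932
v 3.352 2.006 -2.308
v 2.641 2.363 -2.582
v 3.385 2.626 -2.876
v 3.587 3.337 -2.474
v 2.733 2.183 -1.766
v 2.935 2.894 -1.364
v 2.484 3.1 -2.381
v 3.836 2.42 -1.859
v 3.685 2.743 -1.516
v 3.921 2.904 -1.919
v 2.591 3.292 -1.938
v 2.828 3.453 -2.342
v 3.352 3.436 -1.738
v 3.492 2.067 -1.898
v 3.729 2.228 -2.302
v 2.399 2.616 -2.321
v 2.635 2.777 -2.724
v 2.968 2.084 -2.502
v 3.072 2.931 -2.897
v 3.748 2.592 -2.636
v 3.405 2.238 -2.675
v 2.987 2.448 -2.836
v 3.191 3.349 -2.66
v 3.867 3.01 -2.399
v 3.716 3.332 -2.056
v 3.298 3.542 -2.218
v 3.543 3.02 -2.773
v 2.453 2.51 -1.841
v 3.129 2.171 -1.58
v 3.022 1.978 -2.022
v 2.604 2.188 -2.184
v 2.572 2.928 -1.604
v 3.248 2.589 -1.343
v 3.333 3.072 -1.404
v 2.915 3.282 -1.565
v 2.777 2.5 -1.467
v -0.81 2.339 -2.426
v -0.041 2.244 -0.518
v -1.84 3.833 -1.937
v -1.071 3.739 -0.028
v -0.189 2.841 -2.652
v 0.58 2.747 -0.743
v -1.219 4.336 -2.162
v -0.45 4.241 -0.254
f 2 4 1
f 5 2 1
f 1 4 3
f 3 5 1
f 2 8 4
f 6 2 5
f 6 8 2
f 4 8 3
f 7 5 3
f 3 8 7
f 7 6 5
f 8 6 7
f 10 12 9
f 13 10 9
f 9 12 11
f 11 13 9
f 10 16 12
f 14 10 13
f 14 16 10
f 12 16 11
f 15 13 11
f 11 16 15
f 15 14 13
f 16 14 15
f 18 17 21
f 18 21 19
f 19 21 22
f 19 22 20
f 21 17 23
f 21 23 22
f 22 23 24
f 22 24 20
f 23 17 25
f 23 25 24
f 24 25 26
f 24 26 20
f 25 17 27
f 25 27 26
f 26 27 28
f 26 28 20
f 27 17 29
f 27 29 28
f 28 29 30
f 28 30 20
f 29 17 31
f 29 31 30
f 30 31 32
f 30 32 20
f 31 17 33
f 31 33 32
f 32 33 34
f 32 34 20
f 33 17 35
f 33 35 34
f 34 35 36
f 34 36 20
f 35 17 37
f 35 37 36
f 36 37 38
f 36 38 20
f 37 17 39
f 37 39 38
f 38 39 40
f 38 40 20
f 39 17 41
f 39 41 40
f 40 41 42
f 40 42 20
f 41 17 43
f 41 43 42
f 42 43 44
f 42 44 20
f 43 17 18
f 43 18 44
f 44 18 19
f 44 19 20
f 45 82 61
f 82 56 85
f 61 85 50
f 82 85 61
f 45 61 57
f 61 50 62
f 57 62 46
f 61 62 57
f 45 57 66
f 57 46 67
f 66 67 52
f 57 67 66
f 45 66 78
f 66 52 81
f 78 81 55
f 66 81 78
f 45 78 82
f 78 55 86
f 82 86 56
f 78 86 82
f 46 62 73
f 62 50 76
f 73 76 54
f 62 76 73
f 50 85 63
f 85 56 84
f 63 84 49
f 85 84 63
f 56 86 83
f 86 55 79
f 83 79 47
f 86 79 83
f 55 81 80
f 81 52 68
f 80 68 51
f 81 68 80
f 52 67 72
f 67 46 69
f 72 69 53
f 67 69 72
f 48 74 60
f 74 54 75
f 60 75 49
f 74 75 60
f 48 60 58
f 60 49 59
f 58 59 47
f 60 59 58
f 48 58 65
f 58 47 64
f 65 64 51
f 58 64 65
f 48 65 70
f 65 51 71
f 70 71 53
f 65 71 70
f 48 70 74
f 70 53 77
f 74 77 54
f 70 77 74
f 49 75 63
f 75 54 76
f 63 76 50
f 75 76 63
f 47 59 83
f 59 49 84
f 83 84 56
f 59 84 83
f 51 64 80
f 64 47 79
f 80 79 55
f 64 79 80
f 53 71 72
f 71 51 68
f 72 68 52
f 71 68 72
f 54 77 73
f 77 53 69
f 73 69 46
f 77 69 73
f 88 90 87
f 91 88 87
f 87 90 89
f 89 91 87
f 88 94 90
f 92 88 91
f 92 94 88
f 90 94 89
f 93 91 89
f 89 94 93
f 93 92 91
f 94 92 93



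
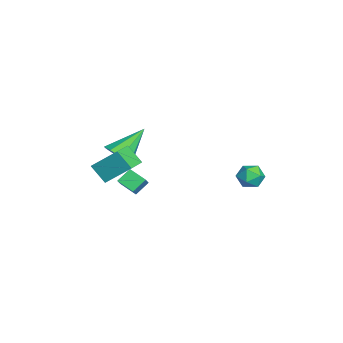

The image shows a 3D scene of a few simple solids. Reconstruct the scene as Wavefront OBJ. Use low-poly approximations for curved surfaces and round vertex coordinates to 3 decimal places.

v -3.122 -3.282 0.156
v -2.679 -3.652 0.821
v -4.038 -1.958 1.504
v -2.345 -3.138 0.543
v -2.465 -2.709 0.038
v -2.971 -2.615 -0.397
v -3.565 -2.913 -0.508
v -3.899 -3.427 -0.23
v -3.779 -3.856 0.274
v -3.273 -3.95 0.71
v 2.19 3.001 2.26
v 2.621 3.135 2.842
v 3.079 2.405 1.738
v 3.51 2.539 2.32
v 2.937 2.082 2.384
v 2.387 2.45 2.706
v 3.313 3.09 1.874
v 2.763 3.458 2.196
v 3.315 3.19 2.603
v 3.083 2.567 2.918
v 2.617 2.973 1.662
v 2.385 2.35 1.977
v -2.166 -2.423 -2.062
v -2.756 -3.177 -1.656
v -2.577 -1.796 -1.495
v -3.167 -2.55 -1.089
v -1.573 -2.57 -1.471
v -2.163 -3.324 -1.065
v -1.984 -1.943 -0.904
v -2.574 -2.697 -0.498
v 2.208 -3.378 2.006
v 1.712 -4.016 2.825
v 2.505 -2.174 3.125
v 2.009 -2.812 3.943
v 3.251 -3.868 2.257
v 2.755 -4.506 3.075
v 3.548 -2.664 3.375
v 3.052 -3.302 4.194
f 2 1 4
f 2 4 3
f 4 1 5
f 4 5 3
f 5 1 6
f 5 6 3
f 6 1 7
f 6 7 3
f 7 1 8
f 7 8 3
f 8 1 9
f 8 9 3
f 9 1 10
f 9 10 3
f 10 1 2
f 10 2 3
f 11 22 16
f 11 16 12
f 11 12 18
f 11 18 21
f 11 21 22
f 12 16 20
f 16 22 15
f 22 21 13
f 21 18 17
f 18 12 19
f 14 20 15
f 14 15 13
f 14 13 17
f 14 17 19
f 14 19 20
f 15 20 16
f 13 15 22
f 17 13 21
f 19 17 18
f 20 19 12
f 24 26 23
f 27 24 23
f 23 26 25
f 25 27 23
f 24 30 26
f 28 24 27
f 28 30 24
f 26 30 25
f 29 27 25
f 25 30 29
f 29 28 27
f 30 28 29
f 32 34 31
f 35 32 31
f 31 34 33
f 33 35 31
f 32 38 34
f 36 32 35
f 36 38 32
f 34 38 33
f 37 35 33
f 33 38 37
f 37 36 35
f 38 36 37



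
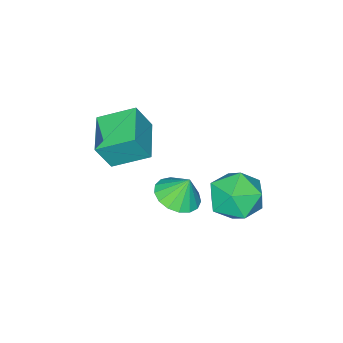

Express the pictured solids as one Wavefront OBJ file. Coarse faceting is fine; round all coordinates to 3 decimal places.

v 1.274 -0.54 2.172
v 1.713 -0.815 3.188
v 2.401 0.425 1.948
v 2.839 0.15 2.964
v 2.021 -1.55 1.576
v 2.459 -1.825 2.592
v 3.147 -0.585 1.352
v 3.586 -0.86 2.368
v 0.92 0.216 -1.348
v 1.716 0.112 -1.134
v 0.72 0.564 -0.432
v 1.703 0.482 -1.278
v 1.511 0.791 -1.438
v 1.184 0.968 -1.577
v 0.796 0.973 -1.664
v 0.437 0.804 -1.678
v 0.188 0.5 -1.616
v 0.107 0.131 -1.493
v 0.213 -0.218 -1.337
v 0.48 -0.469 -1.183
v 0.848 -0.562 -1.067
v 1.233 -0.478 -1.015
v 1.546 -0.234 -1.039
v -0.407 2.64 -0.701
v 0.377 2.589 -1.415
v -0.737 0.971 -0.945
v 0.047 0.92 -1.659
v 0.273 1.063 -0.632
v 0.478 2.094 -0.481
v -0.838 1.466 -1.879
v -0.633 2.497 -1.728
v 0.111 1.863 -2.144
v 0.798 1.614 -1.373
v -1.158 1.946 -0.987
v -0.471 1.697 -0.216
f 2 4 1
f 5 2 1
f 1 4 3
f 3 5 1
f 2 8 4
f 6 2 5
f 6 8 2
f 4 8 3
f 7 5 3
f 3 8 7
f 7 6 5
f 8 6 7
f 10 9 12
f 10 12 11
f 12 9 13
f 12 13 11
f 13 9 14
f 13 14 11
f 14 9 15
f 14 15 11
f 15 9 16
f 15 16 11
f 16 9 17
f 16 17 11
f 17 9 18
f 17 18 11
f 18 9 19
f 18 19 11
f 19 9 20
f 19 20 11
f 20 9 21
f 20 21 11
f 21 9 22
f 21 22 11
f 22 9 23
f 22 23 11
f 23 9 10
f 23 10 11
f 24 35 29
f 24 29 25
f 24 25 31
f 24 31 34
f 24 34 35
f 25 29 33
f 29 35 28
f 35 34 26
f 34 31 30
f 31 25 32
f 27 33 28
f 27 28 26
f 27 26 30
f 27 30 32
f 27 32 33
f 28 33 29
f 26 28 35
f 30 26 34
f 32 30 31
f 33 32 25



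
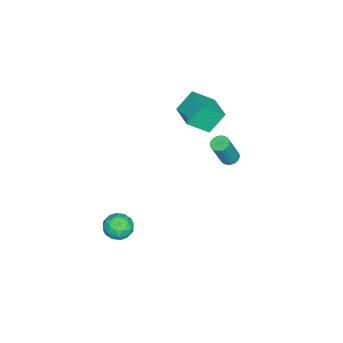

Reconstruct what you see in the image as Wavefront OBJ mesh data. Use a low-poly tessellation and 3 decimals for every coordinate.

v 2.537 -0.338 -1.766
v 3.359 0.036 -1.798
v 3.101 -1.616 -2.202
v 3.923 -1.242 -2.234
v 3.518 -1.373 -1.437
v 3.169 -0.583 -1.167
v 3.291 -0.997 -2.833
v 2.942 -0.207 -2.563
v 3.825 -0.371 -2.458
v 3.965 -0.604 -1.595
v 2.495 -0.976 -2.405
v 2.635 -1.209 -1.542
v 2.898 -0.039 -1.744
v 3.562 -1.541 -2.256
v 3.323 -1.618 -1.788
v 3.807 -1.398 -1.807
v 2.787 -0.403 -1.373
v 3.27 -0.183 -1.392
v 3.363 -1.011 -1.18
v 3.19 -1.397 -2.608
v 3.673 -1.177 -2.627
v 2.653 -0.182 -2.193
v 3.137 0.038 -2.212
v 3.097 -0.569 -2.82
v 3.656 -0.058 -2.15
v 3.987 -0.809 -2.407
v 3.616 -0.665 -2.758
v 3.411 -0.201 -2.6
v 3.738 -0.195 -1.643
v 4.07 -0.946 -1.9
v 3.831 -1.023 -1.431
v 3.626 -0.559 -1.273
v 4.012 -0.434 -2.031
v 2.39 -0.634 -2.1
v 2.722 -1.385 -2.357
v 2.834 -1.021 -2.727
v 2.629 -0.557 -2.569
v 2.473 -0.771 -1.593
v 2.804 -1.522 -1.85
v 3.049 -1.379 -1.4
v 2.844 -0.915 -1.242
v 2.448 -1.146 -1.969
v -3.143 3.186 -0.133
v -2.794 3.619 -0.202
v -2.029 3.287 1.605
v -2.377 2.854 1.673
v -2.98 3.721 -0.104
v -2.214 3.389 1.702
v -3.193 3.73 -0.012
v -2.428 3.399 1.795
v -3.398 3.646 0.059
v -2.633 3.314 1.866
v -3.559 3.481 0.097
v -2.793 3.15 1.904
v -3.648 3.266 0.095
v -2.882 2.934 1.902
v -3.649 3.037 0.054
v -2.884 2.705 1.861
v -3.563 2.834 -0.02
v -2.798 2.502 1.787
v -3.404 2.691 -0.113
v -2.639 2.359 1.693
v -3.2 2.634 -0.21
v -2.435 2.302 1.596
v -2.986 2.673 -0.294
v -2.221 2.341 1.513
v -2.799 2.8 -0.35
v -2.034 2.468 1.457
v -2.672 2.994 -0.368
v -1.907 2.662 1.439
v -2.626 3.221 -0.346
v -1.86 2.889 1.461
v -2.669 3.442 -0.287
v -1.904 3.11 1.52
v -5.027 1.53 2.814
v -4.262 0.484 3.852
v -3.719 2.663 2.992
v -2.954 1.617 4.03
v -4.306 0.883 1.63
v -3.541 -0.163 2.668
v -2.998 2.016 1.808
v -2.233 0.97 2.846
f 1 38 17
f 38 12 41
f 17 41 6
f 38 41 17
f 1 17 13
f 17 6 18
f 13 18 2
f 17 18 13
f 1 13 22
f 13 2 23
f 22 23 8
f 13 23 22
f 1 22 34
f 22 8 37
f 34 37 11
f 22 37 34
f 1 34 38
f 34 11 42
f 38 42 12
f 34 42 38
f 2 18 29
f 18 6 32
f 29 32 10
f 18 32 29
f 6 41 19
f 41 12 40
f 19 40 5
f 41 40 19
f 12 42 39
f 42 11 35
f 39 35 3
f 42 35 39
f 11 37 36
f 37 8 24
f 36 24 7
f 37 24 36
f 8 23 28
f 23 2 25
f 28 25 9
f 23 25 28
f 4 30 16
f 30 10 31
f 16 31 5
f 30 31 16
f 4 16 14
f 16 5 15
f 14 15 3
f 16 15 14
f 4 14 21
f 14 3 20
f 21 20 7
f 14 20 21
f 4 21 26
f 21 7 27
f 26 27 9
f 21 27 26
f 4 26 30
f 26 9 33
f 30 33 10
f 26 33 30
f 5 31 19
f 31 10 32
f 19 32 6
f 31 32 19
f 3 15 39
f 15 5 40
f 39 40 12
f 15 40 39
f 7 20 36
f 20 3 35
f 36 35 11
f 20 35 36
f 9 27 28
f 27 7 24
f 28 24 8
f 27 24 28
f 10 33 29
f 33 9 25
f 29 25 2
f 33 25 29
f 44 43 47
f 44 47 45
f 45 47 48
f 45 48 46
f 47 43 49
f 47 49 48
f 48 49 50
f 48 50 46
f 49 43 51
f 49 51 50
f 50 51 52
f 50 52 46
f 51 43 53
f 51 53 52
f 52 53 54
f 52 54 46
f 53 43 55
f 53 55 54
f 54 55 56
f 54 56 46
f 55 43 57
f 55 57 56
f 56 57 58
f 56 58 46
f 57 43 59
f 57 59 58
f 58 59 60
f 58 60 46
f 59 43 61
f 59 61 60
f 60 61 62
f 60 62 46
f 61 43 63
f 61 63 62
f 62 63 64
f 62 64 46
f 63 43 65
f 63 65 64
f 64 65 66
f 64 66 46
f 65 43 67
f 65 67 66
f 66 67 68
f 66 68 46
f 67 43 69
f 67 69 68
f 68 69 70
f 68 70 46
f 69 43 71
f 69 71 70
f 70 71 72
f 70 72 46
f 71 43 73
f 71 73 72
f 72 73 74
f 72 74 46
f 73 43 44
f 73 44 74
f 74 44 45
f 74 45 46
f 76 78 75
f 79 76 75
f 75 78 77
f 77 79 75
f 76 82 78
f 80 76 79
f 80 82 76
f 78 82 77
f 81 79 77
f 77 82 81
f 81 80 79
f 82 80 81



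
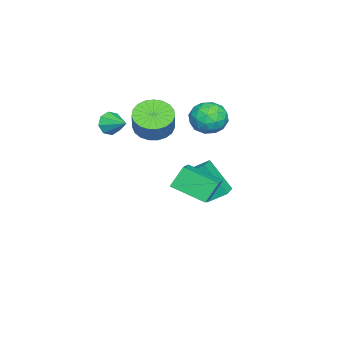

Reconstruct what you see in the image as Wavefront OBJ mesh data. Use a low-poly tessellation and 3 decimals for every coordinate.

v 0.761 -2.379 1.15
v 1 -2.707 1.606
v 1.239 -1.501 1.53
v 1.277 -2.695 1.23
v 1.251 -2.498 0.807
v 0.939 -2.232 0.585
v 0.522 -2.052 0.694
v 0.245 -2.064 1.07
v 0.27 -2.26 1.493
v 0.583 -2.527 1.715
v 1.463 2.676 -0.887
v 1.425 1.2 -0.27
v 2.681 2.873 -0.339
v 2.642 1.398 0.279
v 1.938 2.282 -1.799
v 1.899 0.807 -1.181
v 3.155 2.48 -1.25
v 3.117 1.004 -0.633
v -0.846 -1.086 0.441
v -0.106 -1.393 0.053
v 0.505 -1.182 1.051
v -0.234 -0.874 1.439
v -0.093 -1.033 -0.031
v 0.518 -0.822 0.967
v -0.21 -0.682 -0.034
v 0.401 -0.47 0.964
v -0.438 -0.401 0.045
v 0.174 -0.189 1.044
v -0.735 -0.238 0.193
v -0.123 -0.026 1.192
v -1.052 -0.222 0.384
v -0.44 -0.01 1.382
v -1.333 -0.355 0.584
v -0.721 -0.143 1.583
v -1.53 -0.615 0.76
v -0.918 -0.403 1.758
v -1.609 -0.956 0.88
v -0.997 -0.744 1.879
v -1.555 -1.319 0.925
v -0.944 -1.107 1.923
v -1.379 -1.642 0.886
v -0.768 -1.431 1.884
v -1.111 -1.869 0.769
v -0.499 -1.658 1.768
v -0.797 -1.961 0.596
v -0.185 -1.749 1.595
v -0.491 -1.901 0.396
v 0.12 -1.689 1.395
v -0.247 -1.7 0.204
v 0.365 -1.489 1.203
v -3.63 -0.431 -3.521
v -3.766 0.431 -2.902
v -3.433 0.657 -4.992
v -3.569 1.519 -4.373
v -2.811 -0.399 -3.387
v -2.947 0.463 -2.768
v -2.614 0.689 -4.858
v -2.75 1.551 -4.239
v -2.185 1.645 0.461
v -1.489 1.8 0.999
v -1.991 0.22 0.621
v -1.295 0.375 1.159
v -2.123 0.574 1.431
v -2.243 1.454 1.332
v -1.237 0.566 0.288
v -1.357 1.446 0.189
v -0.903 1.133 0.893
v -1.451 1.138 1.599
v -2.029 0.882 0.021
v -2.577 0.887 0.727
v -1.854 1.847 0.716
v -1.626 0.173 0.904
v -2.113 0.29 1.064
v -1.704 0.381 1.38
v -2.297 1.644 0.911
v -1.888 1.735 1.228
v -2.261 1.015 1.482
v -1.592 0.285 0.392
v -1.183 0.376 0.709
v -1.776 1.639 0.24
v -1.367 1.73 0.556
v -1.219 1.005 0.138
v -1.1 1.546 0.97
v -0.987 0.709 1.064
v -0.952 0.821 0.552
v -1.023 1.339 0.494
v -1.422 1.549 1.385
v -1.309 0.712 1.479
v -1.795 0.829 1.639
v -1.866 1.346 1.581
v -1.078 1.157 1.322
v -2.171 1.308 0.141
v -2.058 0.471 0.235
v -1.614 0.674 0.039
v -1.685 1.191 -0.019
v -2.493 1.311 0.556
v -2.38 0.474 0.65
v -2.457 0.681 1.126
v -2.528 1.199 1.068
v -2.402 0.863 0.298
f 2 1 4
f 2 4 3
f 4 1 5
f 4 5 3
f 5 1 6
f 5 6 3
f 6 1 7
f 6 7 3
f 7 1 8
f 7 8 3
f 8 1 9
f 8 9 3
f 9 1 10
f 9 10 3
f 10 1 2
f 10 2 3
f 12 14 11
f 15 12 11
f 11 14 13
f 13 15 11
f 12 18 14
f 16 12 15
f 16 18 12
f 14 18 13
f 17 15 13
f 13 18 17
f 17 16 15
f 18 16 17
f 20 19 23
f 20 23 21
f 21 23 24
f 21 24 22
f 23 19 25
f 23 25 24
f 24 25 26
f 24 26 22
f 25 19 27
f 25 27 26
f 26 27 28
f 26 28 22
f 27 19 29
f 27 29 28
f 28 29 30
f 28 30 22
f 29 19 31
f 29 31 30
f 30 31 32
f 30 32 22
f 31 19 33
f 31 33 32
f 32 33 34
f 32 34 22
f 33 19 35
f 33 35 34
f 34 35 36
f 34 36 22
f 35 19 37
f 35 37 36
f 36 37 38
f 36 38 22
f 37 19 39
f 37 39 38
f 38 39 40
f 38 40 22
f 39 19 41
f 39 41 40
f 40 41 42
f 40 42 22
f 41 19 43
f 41 43 42
f 42 43 44
f 42 44 22
f 43 19 45
f 43 45 44
f 44 45 46
f 44 46 22
f 45 19 47
f 45 47 46
f 46 47 48
f 46 48 22
f 47 19 49
f 47 49 48
f 48 49 50
f 48 50 22
f 49 19 20
f 49 20 50
f 50 20 21
f 50 21 22
f 52 54 51
f 55 52 51
f 51 54 53
f 53 55 51
f 52 58 54
f 56 52 55
f 56 58 52
f 54 58 53
f 57 55 53
f 53 58 57
f 57 56 55
f 58 56 57
f 59 96 75
f 96 70 99
f 75 99 64
f 96 99 75
f 59 75 71
f 75 64 76
f 71 76 60
f 75 76 71
f 59 71 80
f 71 60 81
f 80 81 66
f 71 81 80
f 59 80 92
f 80 66 95
f 92 95 69
f 80 95 92
f 59 92 96
f 92 69 100
f 96 100 70
f 92 100 96
f 60 76 87
f 76 64 90
f 87 90 68
f 76 90 87
f 64 99 77
f 99 70 98
f 77 98 63
f 99 98 77
f 70 100 97
f 100 69 93
f 97 93 61
f 100 93 97
f 69 95 94
f 95 66 82
f 94 82 65
f 95 82 94
f 66 81 86
f 81 60 83
f 86 83 67
f 81 83 86
f 62 88 74
f 88 68 89
f 74 89 63
f 88 89 74
f 62 74 72
f 74 63 73
f 72 73 61
f 74 73 72
f 62 72 79
f 72 61 78
f 79 78 65
f 72 78 79
f 62 79 84
f 79 65 85
f 84 85 67
f 79 85 84
f 62 84 88
f 84 67 91
f 88 91 68
f 84 91 88
f 63 89 77
f 89 68 90
f 77 90 64
f 89 90 77
f 61 73 97
f 73 63 98
f 97 98 70
f 73 98 97
f 65 78 94
f 78 61 93
f 94 93 69
f 78 93 94
f 67 85 86
f 85 65 82
f 86 82 66
f 85 82 86
f 68 91 87
f 91 67 83
f 87 83 60
f 91 83 87

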